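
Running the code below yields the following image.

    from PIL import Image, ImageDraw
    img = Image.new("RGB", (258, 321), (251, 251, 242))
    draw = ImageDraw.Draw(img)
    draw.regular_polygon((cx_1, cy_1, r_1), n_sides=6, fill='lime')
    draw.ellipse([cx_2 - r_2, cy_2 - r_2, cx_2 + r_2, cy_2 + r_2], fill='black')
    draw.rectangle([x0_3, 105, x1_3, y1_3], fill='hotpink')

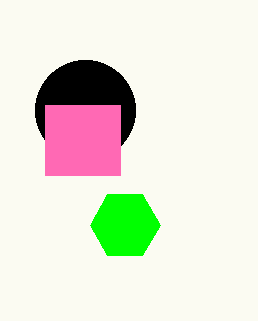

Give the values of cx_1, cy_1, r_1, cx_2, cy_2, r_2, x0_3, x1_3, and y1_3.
cx_1 = 125, cy_1 = 225, r_1 = 35, cx_2 = 85, cy_2 = 110, r_2 = 50, x0_3 = 45, x1_3 = 120, y1_3 = 175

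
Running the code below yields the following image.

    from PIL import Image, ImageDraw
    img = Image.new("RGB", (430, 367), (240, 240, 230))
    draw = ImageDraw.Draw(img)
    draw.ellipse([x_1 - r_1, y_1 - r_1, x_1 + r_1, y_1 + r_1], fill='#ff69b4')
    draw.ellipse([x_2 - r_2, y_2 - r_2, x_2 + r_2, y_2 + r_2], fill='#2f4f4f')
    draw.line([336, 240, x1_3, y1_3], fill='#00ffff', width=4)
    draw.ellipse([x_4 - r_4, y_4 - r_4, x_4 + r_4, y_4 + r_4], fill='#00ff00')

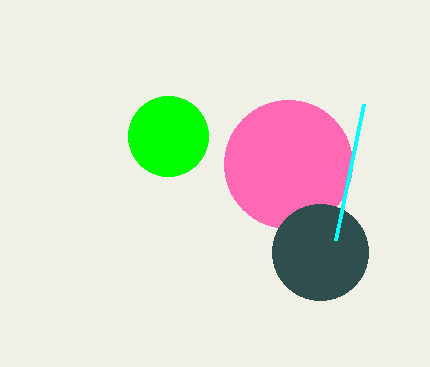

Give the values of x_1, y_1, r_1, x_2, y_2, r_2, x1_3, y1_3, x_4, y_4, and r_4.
x_1 = 288
y_1 = 164
r_1 = 64
x_2 = 320
y_2 = 252
r_2 = 48
x1_3 = 364
y1_3 = 104
x_4 = 168
y_4 = 136
r_4 = 40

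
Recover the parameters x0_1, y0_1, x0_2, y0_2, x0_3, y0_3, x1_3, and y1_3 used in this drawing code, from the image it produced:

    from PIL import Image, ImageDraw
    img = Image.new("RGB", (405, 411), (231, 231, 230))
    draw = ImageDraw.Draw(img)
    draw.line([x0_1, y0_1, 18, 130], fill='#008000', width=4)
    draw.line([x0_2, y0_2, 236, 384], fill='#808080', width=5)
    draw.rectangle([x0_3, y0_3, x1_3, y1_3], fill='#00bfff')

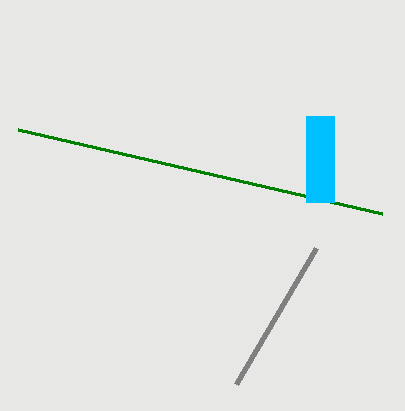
x0_1 = 382, y0_1 = 214, x0_2 = 316, y0_2 = 248, x0_3 = 306, y0_3 = 116, x1_3 = 334, y1_3 = 202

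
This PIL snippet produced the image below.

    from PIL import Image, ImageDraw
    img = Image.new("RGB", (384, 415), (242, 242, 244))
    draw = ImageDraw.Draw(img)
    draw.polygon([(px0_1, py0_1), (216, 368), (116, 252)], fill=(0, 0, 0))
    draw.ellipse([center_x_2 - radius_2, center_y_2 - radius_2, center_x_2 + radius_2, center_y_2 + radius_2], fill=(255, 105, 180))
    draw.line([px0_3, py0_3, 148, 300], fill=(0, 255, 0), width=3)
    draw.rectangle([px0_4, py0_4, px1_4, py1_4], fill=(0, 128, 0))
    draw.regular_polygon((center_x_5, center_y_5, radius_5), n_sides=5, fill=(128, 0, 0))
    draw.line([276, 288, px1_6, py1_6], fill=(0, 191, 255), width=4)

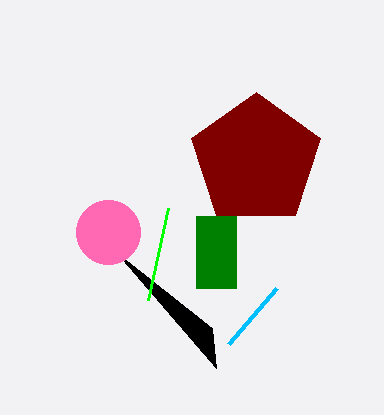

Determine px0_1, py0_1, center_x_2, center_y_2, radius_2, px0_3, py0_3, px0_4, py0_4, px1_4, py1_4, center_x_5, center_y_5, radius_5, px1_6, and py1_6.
px0_1 = 212
py0_1 = 328
center_x_2 = 108
center_y_2 = 232
radius_2 = 32
px0_3 = 168
py0_3 = 208
px0_4 = 196
py0_4 = 216
px1_4 = 236
py1_4 = 288
center_x_5 = 256
center_y_5 = 160
radius_5 = 68
px1_6 = 228
py1_6 = 344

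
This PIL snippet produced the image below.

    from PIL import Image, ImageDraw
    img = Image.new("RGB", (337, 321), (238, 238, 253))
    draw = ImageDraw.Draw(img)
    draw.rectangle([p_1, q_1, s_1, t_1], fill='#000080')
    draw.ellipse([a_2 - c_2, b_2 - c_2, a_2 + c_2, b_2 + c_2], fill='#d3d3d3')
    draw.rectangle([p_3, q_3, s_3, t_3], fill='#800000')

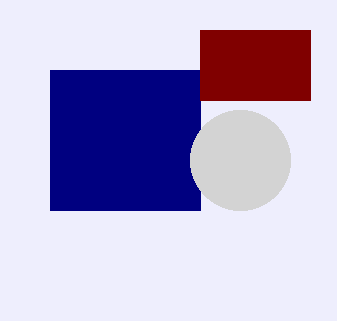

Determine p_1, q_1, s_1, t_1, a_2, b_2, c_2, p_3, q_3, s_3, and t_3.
p_1 = 50
q_1 = 70
s_1 = 200
t_1 = 210
a_2 = 240
b_2 = 160
c_2 = 50
p_3 = 200
q_3 = 30
s_3 = 310
t_3 = 100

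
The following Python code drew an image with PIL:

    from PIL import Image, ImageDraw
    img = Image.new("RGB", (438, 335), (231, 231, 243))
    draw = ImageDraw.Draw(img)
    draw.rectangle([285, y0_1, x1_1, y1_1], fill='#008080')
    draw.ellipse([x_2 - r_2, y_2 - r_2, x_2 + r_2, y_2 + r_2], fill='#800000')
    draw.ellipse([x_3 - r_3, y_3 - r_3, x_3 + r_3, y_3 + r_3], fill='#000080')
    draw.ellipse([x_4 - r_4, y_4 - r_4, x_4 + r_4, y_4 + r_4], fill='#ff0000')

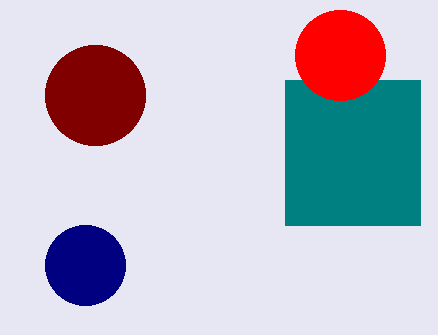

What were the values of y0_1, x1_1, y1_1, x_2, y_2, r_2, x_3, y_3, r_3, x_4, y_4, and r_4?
y0_1 = 80, x1_1 = 420, y1_1 = 225, x_2 = 95, y_2 = 95, r_2 = 50, x_3 = 85, y_3 = 265, r_3 = 40, x_4 = 340, y_4 = 55, r_4 = 45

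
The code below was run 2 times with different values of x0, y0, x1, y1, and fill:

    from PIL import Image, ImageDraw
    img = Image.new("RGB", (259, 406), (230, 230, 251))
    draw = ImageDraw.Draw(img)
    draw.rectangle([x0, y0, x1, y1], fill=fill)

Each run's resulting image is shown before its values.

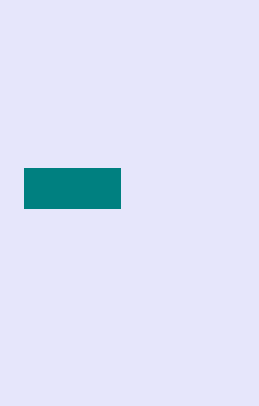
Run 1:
x0 = 24, y0 = 168, x1 = 120, y1 = 208, fill = 'teal'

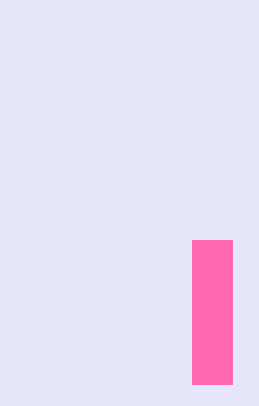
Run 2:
x0 = 192, y0 = 240, x1 = 232, y1 = 384, fill = 'hotpink'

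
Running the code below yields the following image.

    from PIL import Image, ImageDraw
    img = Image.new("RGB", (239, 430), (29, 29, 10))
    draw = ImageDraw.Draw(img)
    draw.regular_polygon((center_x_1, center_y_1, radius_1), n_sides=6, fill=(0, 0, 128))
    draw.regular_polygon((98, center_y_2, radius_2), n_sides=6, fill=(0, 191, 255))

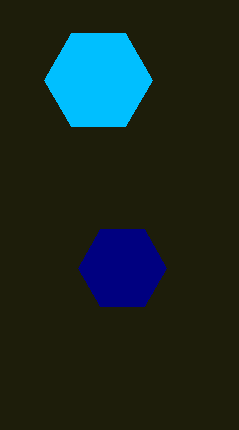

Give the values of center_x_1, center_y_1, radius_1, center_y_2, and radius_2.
center_x_1 = 122; center_y_1 = 268; radius_1 = 44; center_y_2 = 80; radius_2 = 54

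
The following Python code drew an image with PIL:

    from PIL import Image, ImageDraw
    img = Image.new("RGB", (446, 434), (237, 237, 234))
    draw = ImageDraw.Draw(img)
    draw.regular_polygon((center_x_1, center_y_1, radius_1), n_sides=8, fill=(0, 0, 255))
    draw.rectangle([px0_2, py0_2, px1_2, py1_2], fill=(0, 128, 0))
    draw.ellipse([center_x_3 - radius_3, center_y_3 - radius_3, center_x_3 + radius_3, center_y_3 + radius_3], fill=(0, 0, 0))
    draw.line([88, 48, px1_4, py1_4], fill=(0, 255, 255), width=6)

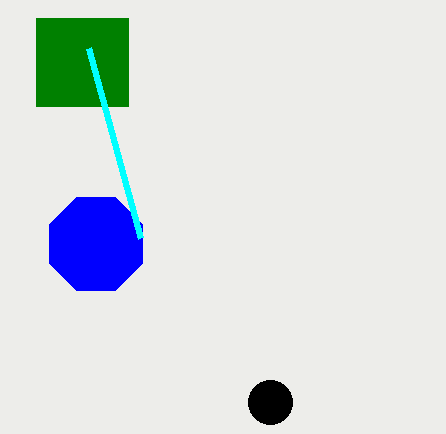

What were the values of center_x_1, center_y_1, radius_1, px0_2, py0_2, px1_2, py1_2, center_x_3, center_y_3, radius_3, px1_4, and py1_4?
center_x_1 = 96
center_y_1 = 244
radius_1 = 50
px0_2 = 36
py0_2 = 18
px1_2 = 128
py1_2 = 106
center_x_3 = 270
center_y_3 = 402
radius_3 = 22
px1_4 = 140
py1_4 = 238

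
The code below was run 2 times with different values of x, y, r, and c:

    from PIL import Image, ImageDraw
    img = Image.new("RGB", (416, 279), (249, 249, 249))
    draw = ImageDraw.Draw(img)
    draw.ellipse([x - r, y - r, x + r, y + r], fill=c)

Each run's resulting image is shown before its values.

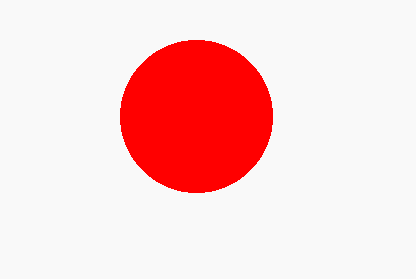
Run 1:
x = 196
y = 116
r = 76
c = 'red'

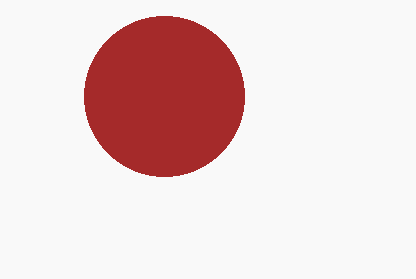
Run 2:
x = 164
y = 96
r = 80
c = 'brown'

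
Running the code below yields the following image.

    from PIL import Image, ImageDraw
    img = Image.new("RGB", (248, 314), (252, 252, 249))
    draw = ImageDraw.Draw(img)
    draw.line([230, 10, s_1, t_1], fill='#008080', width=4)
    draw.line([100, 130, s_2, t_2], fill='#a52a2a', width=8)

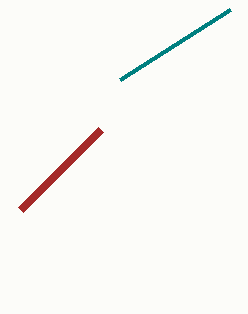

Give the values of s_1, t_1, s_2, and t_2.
s_1 = 120
t_1 = 80
s_2 = 20
t_2 = 210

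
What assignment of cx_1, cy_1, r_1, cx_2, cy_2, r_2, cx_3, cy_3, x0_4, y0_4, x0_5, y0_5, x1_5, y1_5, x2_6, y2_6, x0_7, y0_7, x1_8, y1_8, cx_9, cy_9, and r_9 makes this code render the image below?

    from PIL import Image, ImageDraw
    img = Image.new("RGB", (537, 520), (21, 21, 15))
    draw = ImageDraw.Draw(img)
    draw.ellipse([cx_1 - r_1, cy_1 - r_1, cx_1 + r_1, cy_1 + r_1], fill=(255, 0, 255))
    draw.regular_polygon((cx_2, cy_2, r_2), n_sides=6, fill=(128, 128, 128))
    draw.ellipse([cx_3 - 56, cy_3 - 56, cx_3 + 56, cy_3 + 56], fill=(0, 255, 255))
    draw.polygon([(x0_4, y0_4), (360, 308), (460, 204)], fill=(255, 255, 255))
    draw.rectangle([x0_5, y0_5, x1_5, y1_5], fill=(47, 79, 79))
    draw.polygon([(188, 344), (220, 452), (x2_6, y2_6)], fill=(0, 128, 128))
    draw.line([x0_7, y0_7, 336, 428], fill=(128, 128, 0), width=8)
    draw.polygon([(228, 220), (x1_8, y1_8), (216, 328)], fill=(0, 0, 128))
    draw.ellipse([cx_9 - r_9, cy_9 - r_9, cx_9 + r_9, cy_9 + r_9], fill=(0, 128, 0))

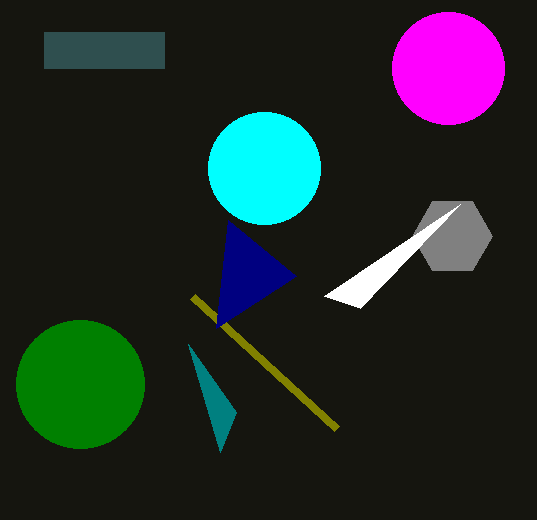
cx_1 = 448; cy_1 = 68; r_1 = 56; cx_2 = 452; cy_2 = 236; r_2 = 40; cx_3 = 264; cy_3 = 168; x0_4 = 324; y0_4 = 296; x0_5 = 44; y0_5 = 32; x1_5 = 164; y1_5 = 68; x2_6 = 236; y2_6 = 412; x0_7 = 192; y0_7 = 296; x1_8 = 296; y1_8 = 276; cx_9 = 80; cy_9 = 384; r_9 = 64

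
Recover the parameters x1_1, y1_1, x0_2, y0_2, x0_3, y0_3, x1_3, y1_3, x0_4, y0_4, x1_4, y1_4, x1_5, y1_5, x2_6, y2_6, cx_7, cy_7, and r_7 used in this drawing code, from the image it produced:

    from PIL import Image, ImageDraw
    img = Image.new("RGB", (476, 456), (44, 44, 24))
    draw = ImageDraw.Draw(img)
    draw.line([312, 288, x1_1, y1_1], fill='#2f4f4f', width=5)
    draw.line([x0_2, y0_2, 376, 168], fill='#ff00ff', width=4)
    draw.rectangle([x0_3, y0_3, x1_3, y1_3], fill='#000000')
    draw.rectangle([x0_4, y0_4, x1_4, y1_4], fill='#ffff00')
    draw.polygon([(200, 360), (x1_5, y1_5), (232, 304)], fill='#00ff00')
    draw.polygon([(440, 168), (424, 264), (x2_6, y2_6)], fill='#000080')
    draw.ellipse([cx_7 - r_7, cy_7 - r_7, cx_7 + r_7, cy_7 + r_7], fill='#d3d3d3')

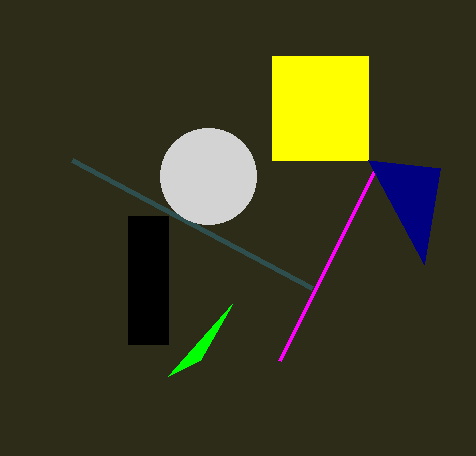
x1_1 = 72, y1_1 = 160, x0_2 = 280, y0_2 = 360, x0_3 = 128, y0_3 = 216, x1_3 = 168, y1_3 = 344, x0_4 = 272, y0_4 = 56, x1_4 = 368, y1_4 = 160, x1_5 = 168, y1_5 = 376, x2_6 = 368, y2_6 = 160, cx_7 = 208, cy_7 = 176, r_7 = 48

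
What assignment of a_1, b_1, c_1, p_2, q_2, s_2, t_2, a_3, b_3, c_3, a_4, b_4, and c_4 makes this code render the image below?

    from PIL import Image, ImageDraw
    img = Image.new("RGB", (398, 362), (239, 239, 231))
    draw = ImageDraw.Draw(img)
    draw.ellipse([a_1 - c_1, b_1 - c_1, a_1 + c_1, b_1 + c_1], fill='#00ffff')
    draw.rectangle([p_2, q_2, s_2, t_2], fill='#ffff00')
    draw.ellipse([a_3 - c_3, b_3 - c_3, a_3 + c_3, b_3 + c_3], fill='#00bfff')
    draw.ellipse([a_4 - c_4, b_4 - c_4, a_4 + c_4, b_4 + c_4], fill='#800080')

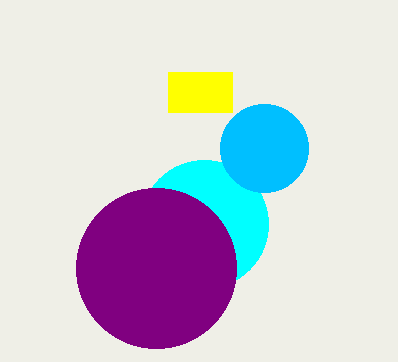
a_1 = 204; b_1 = 224; c_1 = 64; p_2 = 168; q_2 = 72; s_2 = 232; t_2 = 112; a_3 = 264; b_3 = 148; c_3 = 44; a_4 = 156; b_4 = 268; c_4 = 80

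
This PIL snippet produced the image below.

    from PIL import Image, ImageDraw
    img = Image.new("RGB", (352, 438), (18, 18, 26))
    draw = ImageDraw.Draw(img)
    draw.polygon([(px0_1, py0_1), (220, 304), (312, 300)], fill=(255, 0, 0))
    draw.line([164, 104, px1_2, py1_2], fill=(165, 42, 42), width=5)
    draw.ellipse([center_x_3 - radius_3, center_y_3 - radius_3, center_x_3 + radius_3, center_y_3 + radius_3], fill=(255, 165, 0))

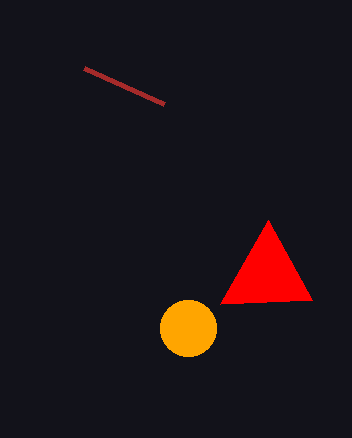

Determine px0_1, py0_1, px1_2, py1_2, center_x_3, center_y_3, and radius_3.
px0_1 = 268; py0_1 = 220; px1_2 = 84; py1_2 = 68; center_x_3 = 188; center_y_3 = 328; radius_3 = 28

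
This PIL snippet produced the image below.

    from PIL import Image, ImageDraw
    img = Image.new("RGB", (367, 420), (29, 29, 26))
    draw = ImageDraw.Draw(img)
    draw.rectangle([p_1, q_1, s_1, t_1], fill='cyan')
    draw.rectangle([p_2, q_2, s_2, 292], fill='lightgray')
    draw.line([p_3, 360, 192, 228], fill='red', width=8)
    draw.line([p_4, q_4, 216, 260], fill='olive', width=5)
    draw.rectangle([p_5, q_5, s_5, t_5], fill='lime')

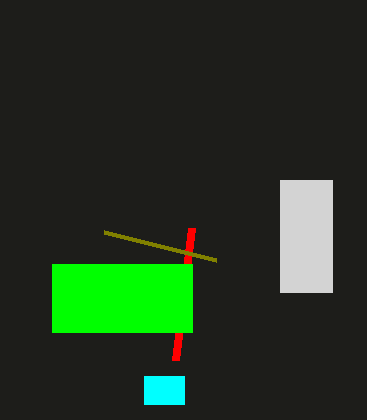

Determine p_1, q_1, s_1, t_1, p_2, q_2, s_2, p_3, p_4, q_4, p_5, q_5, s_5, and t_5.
p_1 = 144; q_1 = 376; s_1 = 184; t_1 = 404; p_2 = 280; q_2 = 180; s_2 = 332; p_3 = 176; p_4 = 104; q_4 = 232; p_5 = 52; q_5 = 264; s_5 = 192; t_5 = 332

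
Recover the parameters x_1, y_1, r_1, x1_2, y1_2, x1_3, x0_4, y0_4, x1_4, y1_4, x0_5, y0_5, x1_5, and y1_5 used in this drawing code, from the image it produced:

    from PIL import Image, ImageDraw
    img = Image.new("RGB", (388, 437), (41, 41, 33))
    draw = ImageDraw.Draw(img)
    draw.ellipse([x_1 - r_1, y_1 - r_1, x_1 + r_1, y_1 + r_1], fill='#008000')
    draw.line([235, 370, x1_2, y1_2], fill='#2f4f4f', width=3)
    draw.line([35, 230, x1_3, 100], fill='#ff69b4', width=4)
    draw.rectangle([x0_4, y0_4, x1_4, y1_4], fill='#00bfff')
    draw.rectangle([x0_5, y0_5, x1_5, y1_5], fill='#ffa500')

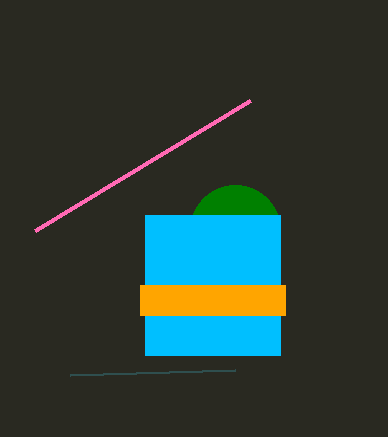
x_1 = 235
y_1 = 230
r_1 = 45
x1_2 = 70
y1_2 = 375
x1_3 = 250
x0_4 = 145
y0_4 = 215
x1_4 = 280
y1_4 = 355
x0_5 = 140
y0_5 = 285
x1_5 = 285
y1_5 = 315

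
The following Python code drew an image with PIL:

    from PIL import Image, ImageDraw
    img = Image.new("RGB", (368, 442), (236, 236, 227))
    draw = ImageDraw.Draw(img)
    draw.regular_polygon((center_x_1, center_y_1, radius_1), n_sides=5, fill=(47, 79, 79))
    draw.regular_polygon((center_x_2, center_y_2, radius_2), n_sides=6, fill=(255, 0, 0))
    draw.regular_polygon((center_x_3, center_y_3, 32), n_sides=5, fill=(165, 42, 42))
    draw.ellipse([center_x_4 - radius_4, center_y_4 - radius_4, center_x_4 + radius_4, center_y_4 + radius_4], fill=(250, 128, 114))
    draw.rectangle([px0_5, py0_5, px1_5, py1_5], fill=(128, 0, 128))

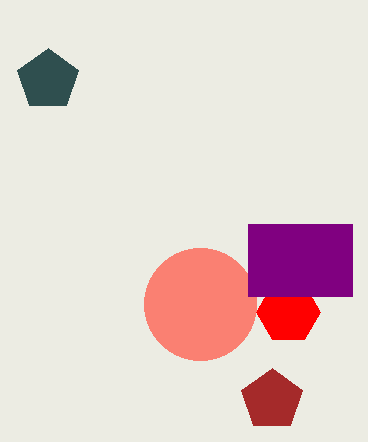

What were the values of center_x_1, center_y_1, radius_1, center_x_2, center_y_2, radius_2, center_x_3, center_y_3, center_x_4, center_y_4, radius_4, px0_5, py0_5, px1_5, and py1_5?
center_x_1 = 48, center_y_1 = 80, radius_1 = 32, center_x_2 = 288, center_y_2 = 312, radius_2 = 32, center_x_3 = 272, center_y_3 = 400, center_x_4 = 200, center_y_4 = 304, radius_4 = 56, px0_5 = 248, py0_5 = 224, px1_5 = 352, py1_5 = 296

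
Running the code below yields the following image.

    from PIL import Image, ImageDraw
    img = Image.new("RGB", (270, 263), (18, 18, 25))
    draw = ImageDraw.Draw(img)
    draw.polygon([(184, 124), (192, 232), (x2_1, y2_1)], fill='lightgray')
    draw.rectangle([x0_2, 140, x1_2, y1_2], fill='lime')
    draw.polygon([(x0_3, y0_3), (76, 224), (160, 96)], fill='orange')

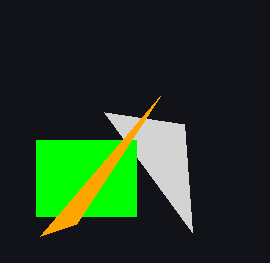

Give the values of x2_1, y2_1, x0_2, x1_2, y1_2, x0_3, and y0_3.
x2_1 = 104; y2_1 = 112; x0_2 = 36; x1_2 = 136; y1_2 = 216; x0_3 = 40; y0_3 = 236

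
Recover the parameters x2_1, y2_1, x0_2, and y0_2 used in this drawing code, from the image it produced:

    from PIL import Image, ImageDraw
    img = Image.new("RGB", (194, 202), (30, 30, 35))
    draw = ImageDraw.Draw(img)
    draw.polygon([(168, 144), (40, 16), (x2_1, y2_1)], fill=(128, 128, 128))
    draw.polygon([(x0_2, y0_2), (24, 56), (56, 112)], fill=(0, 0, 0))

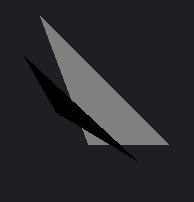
x2_1 = 88, y2_1 = 144, x0_2 = 136, y0_2 = 160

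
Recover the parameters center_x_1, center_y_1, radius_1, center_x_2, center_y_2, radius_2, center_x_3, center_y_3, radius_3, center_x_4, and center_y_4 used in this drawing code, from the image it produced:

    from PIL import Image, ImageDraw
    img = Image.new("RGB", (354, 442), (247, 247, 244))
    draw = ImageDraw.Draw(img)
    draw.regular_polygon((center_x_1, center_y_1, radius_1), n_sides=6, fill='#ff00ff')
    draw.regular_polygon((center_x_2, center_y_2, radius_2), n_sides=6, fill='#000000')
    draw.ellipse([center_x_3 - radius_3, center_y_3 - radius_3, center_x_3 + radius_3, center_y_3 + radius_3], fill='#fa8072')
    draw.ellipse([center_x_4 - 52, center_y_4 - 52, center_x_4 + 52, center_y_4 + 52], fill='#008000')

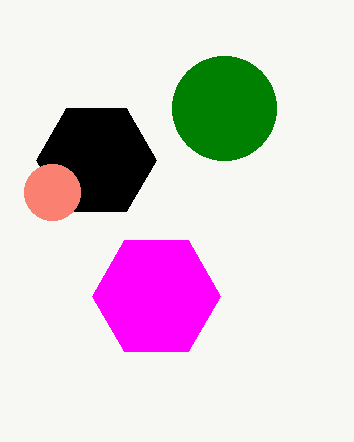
center_x_1 = 156; center_y_1 = 296; radius_1 = 64; center_x_2 = 96; center_y_2 = 160; radius_2 = 60; center_x_3 = 52; center_y_3 = 192; radius_3 = 28; center_x_4 = 224; center_y_4 = 108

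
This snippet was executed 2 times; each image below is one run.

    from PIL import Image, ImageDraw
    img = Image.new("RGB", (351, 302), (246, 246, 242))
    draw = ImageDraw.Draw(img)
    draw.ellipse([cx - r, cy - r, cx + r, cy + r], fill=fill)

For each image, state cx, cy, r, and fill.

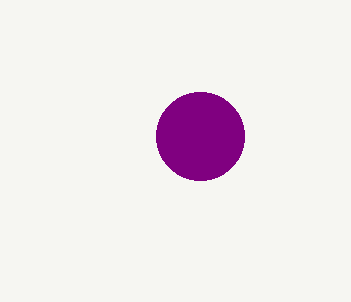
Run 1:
cx = 200; cy = 136; r = 44; fill = 'purple'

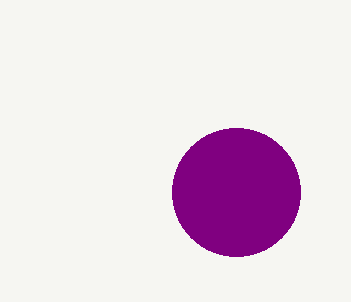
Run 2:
cx = 236; cy = 192; r = 64; fill = 'purple'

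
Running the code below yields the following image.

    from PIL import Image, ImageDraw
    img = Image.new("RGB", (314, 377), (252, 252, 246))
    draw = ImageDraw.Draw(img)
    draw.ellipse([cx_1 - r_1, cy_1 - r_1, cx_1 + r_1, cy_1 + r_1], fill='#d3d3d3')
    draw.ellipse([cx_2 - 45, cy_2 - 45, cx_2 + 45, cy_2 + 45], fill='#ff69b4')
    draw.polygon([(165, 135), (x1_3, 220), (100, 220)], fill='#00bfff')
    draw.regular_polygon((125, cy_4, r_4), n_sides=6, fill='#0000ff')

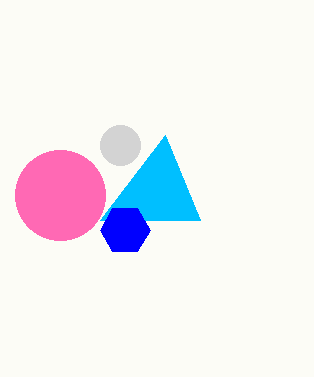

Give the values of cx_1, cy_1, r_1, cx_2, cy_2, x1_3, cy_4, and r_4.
cx_1 = 120, cy_1 = 145, r_1 = 20, cx_2 = 60, cy_2 = 195, x1_3 = 200, cy_4 = 230, r_4 = 25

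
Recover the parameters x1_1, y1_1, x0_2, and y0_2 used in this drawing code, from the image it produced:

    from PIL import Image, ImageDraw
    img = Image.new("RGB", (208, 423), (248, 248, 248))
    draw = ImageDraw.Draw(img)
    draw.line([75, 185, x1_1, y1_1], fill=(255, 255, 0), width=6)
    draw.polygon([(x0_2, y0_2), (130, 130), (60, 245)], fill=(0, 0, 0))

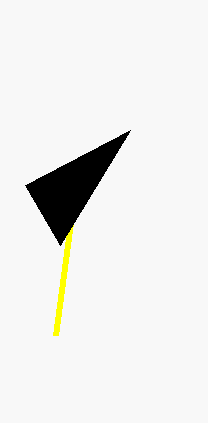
x1_1 = 55, y1_1 = 335, x0_2 = 25, y0_2 = 185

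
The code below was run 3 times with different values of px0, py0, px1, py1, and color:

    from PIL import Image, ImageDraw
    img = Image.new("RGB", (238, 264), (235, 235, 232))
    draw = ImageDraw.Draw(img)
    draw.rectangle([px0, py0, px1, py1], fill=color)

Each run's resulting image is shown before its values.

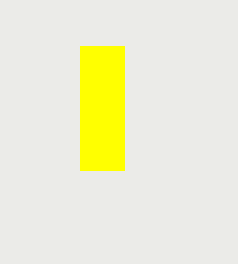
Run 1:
px0 = 80
py0 = 46
px1 = 124
py1 = 170
color = 'yellow'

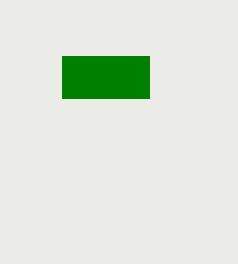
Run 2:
px0 = 62, py0 = 56, px1 = 149, py1 = 98, color = 'green'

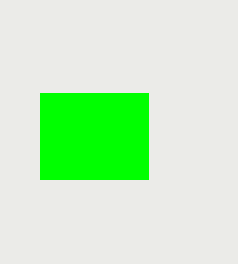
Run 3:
px0 = 40; py0 = 93; px1 = 148; py1 = 179; color = 'lime'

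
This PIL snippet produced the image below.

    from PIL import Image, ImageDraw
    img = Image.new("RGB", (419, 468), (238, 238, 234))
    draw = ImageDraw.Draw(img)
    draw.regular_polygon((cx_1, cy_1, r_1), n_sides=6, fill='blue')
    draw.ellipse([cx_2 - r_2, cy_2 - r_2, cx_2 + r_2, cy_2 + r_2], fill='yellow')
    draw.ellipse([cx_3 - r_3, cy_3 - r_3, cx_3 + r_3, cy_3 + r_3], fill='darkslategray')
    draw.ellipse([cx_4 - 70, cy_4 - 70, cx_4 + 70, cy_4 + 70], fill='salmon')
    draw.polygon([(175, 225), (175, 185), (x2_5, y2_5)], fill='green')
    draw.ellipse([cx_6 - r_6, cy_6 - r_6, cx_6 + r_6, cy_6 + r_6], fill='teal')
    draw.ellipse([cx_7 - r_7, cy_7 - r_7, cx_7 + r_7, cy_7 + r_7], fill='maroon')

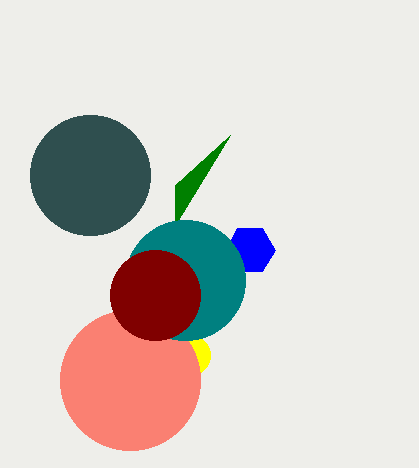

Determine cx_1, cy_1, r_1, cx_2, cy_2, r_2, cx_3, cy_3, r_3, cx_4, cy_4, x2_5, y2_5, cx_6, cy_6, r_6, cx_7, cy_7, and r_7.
cx_1 = 250; cy_1 = 250; r_1 = 25; cx_2 = 190; cy_2 = 355; r_2 = 20; cx_3 = 90; cy_3 = 175; r_3 = 60; cx_4 = 130; cy_4 = 380; x2_5 = 230; y2_5 = 135; cx_6 = 185; cy_6 = 280; r_6 = 60; cx_7 = 155; cy_7 = 295; r_7 = 45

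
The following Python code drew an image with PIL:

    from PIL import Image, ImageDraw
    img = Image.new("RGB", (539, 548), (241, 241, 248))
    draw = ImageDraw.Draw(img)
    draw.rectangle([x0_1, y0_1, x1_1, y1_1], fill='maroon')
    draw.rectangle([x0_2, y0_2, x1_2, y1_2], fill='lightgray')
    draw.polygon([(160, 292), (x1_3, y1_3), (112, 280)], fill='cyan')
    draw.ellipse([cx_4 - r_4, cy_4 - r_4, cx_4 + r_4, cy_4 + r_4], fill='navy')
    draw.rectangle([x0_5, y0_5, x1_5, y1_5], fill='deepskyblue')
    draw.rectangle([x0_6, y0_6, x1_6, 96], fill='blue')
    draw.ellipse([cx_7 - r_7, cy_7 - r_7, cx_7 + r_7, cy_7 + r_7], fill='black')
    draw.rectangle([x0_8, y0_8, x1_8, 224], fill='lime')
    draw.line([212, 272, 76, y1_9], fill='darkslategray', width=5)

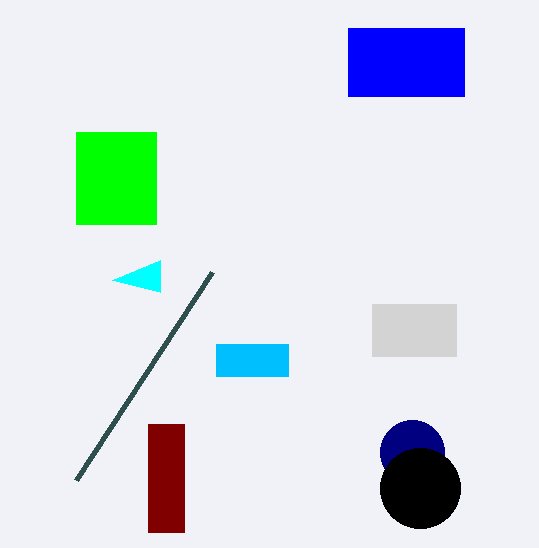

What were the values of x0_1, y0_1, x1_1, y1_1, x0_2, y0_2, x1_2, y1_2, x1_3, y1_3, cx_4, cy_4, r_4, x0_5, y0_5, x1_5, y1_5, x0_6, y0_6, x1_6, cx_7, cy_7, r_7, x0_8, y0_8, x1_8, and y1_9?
x0_1 = 148; y0_1 = 424; x1_1 = 184; y1_1 = 532; x0_2 = 372; y0_2 = 304; x1_2 = 456; y1_2 = 356; x1_3 = 160; y1_3 = 260; cx_4 = 412; cy_4 = 452; r_4 = 32; x0_5 = 216; y0_5 = 344; x1_5 = 288; y1_5 = 376; x0_6 = 348; y0_6 = 28; x1_6 = 464; cx_7 = 420; cy_7 = 488; r_7 = 40; x0_8 = 76; y0_8 = 132; x1_8 = 156; y1_9 = 480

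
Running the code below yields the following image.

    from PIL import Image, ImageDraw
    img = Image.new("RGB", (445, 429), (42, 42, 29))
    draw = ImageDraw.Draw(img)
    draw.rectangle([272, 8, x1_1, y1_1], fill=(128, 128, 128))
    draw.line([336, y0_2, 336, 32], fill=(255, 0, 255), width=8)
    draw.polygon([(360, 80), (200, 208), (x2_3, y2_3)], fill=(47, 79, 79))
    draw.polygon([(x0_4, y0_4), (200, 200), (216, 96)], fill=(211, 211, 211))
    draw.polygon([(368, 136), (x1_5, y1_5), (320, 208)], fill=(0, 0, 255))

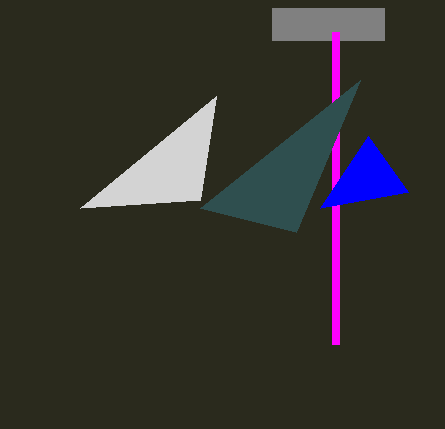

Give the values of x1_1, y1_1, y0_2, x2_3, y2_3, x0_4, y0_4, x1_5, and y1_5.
x1_1 = 384
y1_1 = 40
y0_2 = 344
x2_3 = 296
y2_3 = 232
x0_4 = 80
y0_4 = 208
x1_5 = 408
y1_5 = 192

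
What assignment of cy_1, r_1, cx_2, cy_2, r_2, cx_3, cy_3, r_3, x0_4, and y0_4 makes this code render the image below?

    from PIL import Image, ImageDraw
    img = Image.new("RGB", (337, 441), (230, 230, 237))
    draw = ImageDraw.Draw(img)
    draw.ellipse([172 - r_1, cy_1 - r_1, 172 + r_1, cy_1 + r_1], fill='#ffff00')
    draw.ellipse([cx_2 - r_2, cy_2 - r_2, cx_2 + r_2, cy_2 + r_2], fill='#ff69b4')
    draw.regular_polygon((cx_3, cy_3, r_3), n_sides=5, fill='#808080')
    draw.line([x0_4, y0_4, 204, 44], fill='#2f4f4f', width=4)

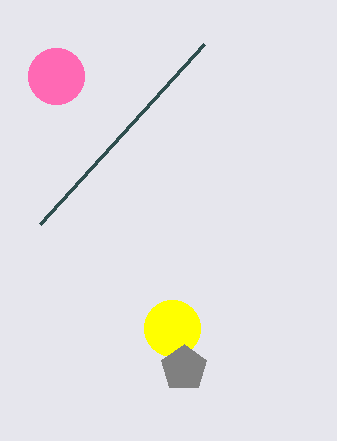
cy_1 = 328, r_1 = 28, cx_2 = 56, cy_2 = 76, r_2 = 28, cx_3 = 184, cy_3 = 368, r_3 = 24, x0_4 = 40, y0_4 = 224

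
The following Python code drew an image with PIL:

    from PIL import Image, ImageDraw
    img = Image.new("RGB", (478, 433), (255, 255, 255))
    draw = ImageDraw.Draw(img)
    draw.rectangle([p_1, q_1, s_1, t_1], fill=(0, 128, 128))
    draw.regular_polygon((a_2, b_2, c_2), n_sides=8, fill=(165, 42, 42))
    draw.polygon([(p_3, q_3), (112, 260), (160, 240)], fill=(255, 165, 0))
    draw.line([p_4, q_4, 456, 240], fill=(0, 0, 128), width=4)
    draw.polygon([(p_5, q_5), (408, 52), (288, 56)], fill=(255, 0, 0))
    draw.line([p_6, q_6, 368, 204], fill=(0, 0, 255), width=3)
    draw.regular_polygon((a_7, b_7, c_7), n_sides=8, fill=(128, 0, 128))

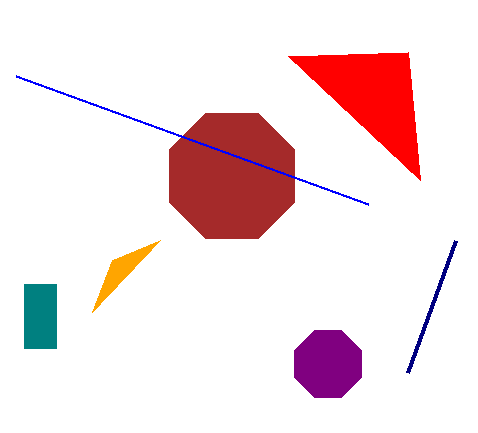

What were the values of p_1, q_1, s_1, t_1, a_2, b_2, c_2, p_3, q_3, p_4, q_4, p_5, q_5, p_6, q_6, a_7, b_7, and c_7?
p_1 = 24
q_1 = 284
s_1 = 56
t_1 = 348
a_2 = 232
b_2 = 176
c_2 = 68
p_3 = 92
q_3 = 312
p_4 = 408
q_4 = 372
p_5 = 420
q_5 = 180
p_6 = 16
q_6 = 76
a_7 = 328
b_7 = 364
c_7 = 36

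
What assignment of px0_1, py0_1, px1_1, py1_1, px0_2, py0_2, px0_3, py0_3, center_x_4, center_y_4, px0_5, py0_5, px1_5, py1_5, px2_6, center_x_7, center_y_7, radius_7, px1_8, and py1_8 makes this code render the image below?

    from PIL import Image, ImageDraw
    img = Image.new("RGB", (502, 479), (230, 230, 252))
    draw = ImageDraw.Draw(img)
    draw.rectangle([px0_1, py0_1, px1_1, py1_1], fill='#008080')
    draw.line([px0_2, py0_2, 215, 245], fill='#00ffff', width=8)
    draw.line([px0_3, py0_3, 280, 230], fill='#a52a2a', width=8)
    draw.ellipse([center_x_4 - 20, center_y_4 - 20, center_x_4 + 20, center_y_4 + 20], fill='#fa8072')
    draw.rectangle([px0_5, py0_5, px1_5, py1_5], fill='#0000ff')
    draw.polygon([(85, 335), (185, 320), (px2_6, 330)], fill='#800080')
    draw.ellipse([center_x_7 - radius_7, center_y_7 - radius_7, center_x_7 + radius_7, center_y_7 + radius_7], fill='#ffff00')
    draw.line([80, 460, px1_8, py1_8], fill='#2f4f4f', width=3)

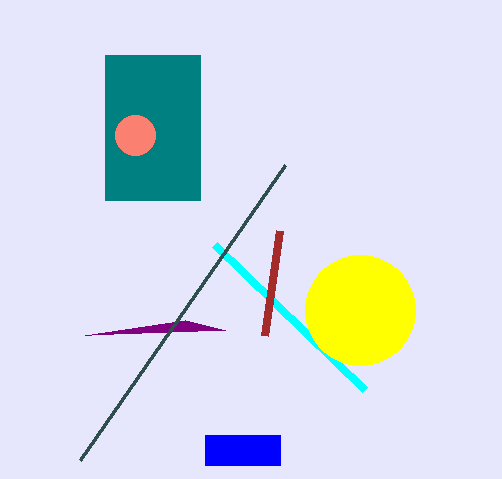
px0_1 = 105
py0_1 = 55
px1_1 = 200
py1_1 = 200
px0_2 = 365
py0_2 = 390
px0_3 = 265
py0_3 = 335
center_x_4 = 135
center_y_4 = 135
px0_5 = 205
py0_5 = 435
px1_5 = 280
py1_5 = 465
px2_6 = 225
center_x_7 = 360
center_y_7 = 310
radius_7 = 55
px1_8 = 285
py1_8 = 165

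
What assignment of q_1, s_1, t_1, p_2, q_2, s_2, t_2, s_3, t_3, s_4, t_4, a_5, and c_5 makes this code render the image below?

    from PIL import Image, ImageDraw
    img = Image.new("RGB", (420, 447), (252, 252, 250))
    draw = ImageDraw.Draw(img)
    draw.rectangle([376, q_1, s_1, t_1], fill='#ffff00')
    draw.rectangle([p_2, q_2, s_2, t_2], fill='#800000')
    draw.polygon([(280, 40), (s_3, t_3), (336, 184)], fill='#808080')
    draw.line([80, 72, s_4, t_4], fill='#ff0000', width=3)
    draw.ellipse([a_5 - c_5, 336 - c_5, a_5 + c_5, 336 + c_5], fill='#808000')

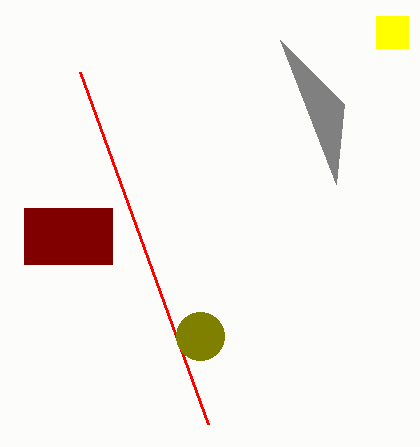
q_1 = 16
s_1 = 408
t_1 = 48
p_2 = 24
q_2 = 208
s_2 = 112
t_2 = 264
s_3 = 344
t_3 = 104
s_4 = 208
t_4 = 424
a_5 = 200
c_5 = 24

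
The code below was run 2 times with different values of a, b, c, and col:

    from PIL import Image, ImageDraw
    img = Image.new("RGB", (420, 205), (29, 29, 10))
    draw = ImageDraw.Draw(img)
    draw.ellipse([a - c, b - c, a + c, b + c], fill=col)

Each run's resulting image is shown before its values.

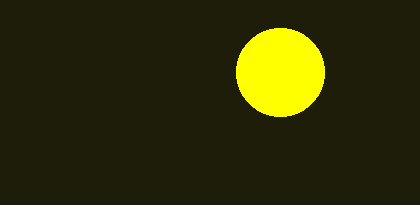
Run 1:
a = 280, b = 72, c = 44, col = 'yellow'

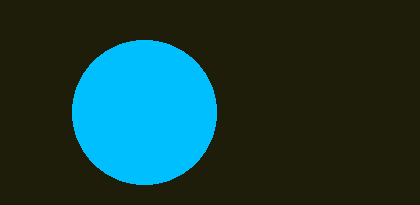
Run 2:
a = 144
b = 112
c = 72
col = 'deepskyblue'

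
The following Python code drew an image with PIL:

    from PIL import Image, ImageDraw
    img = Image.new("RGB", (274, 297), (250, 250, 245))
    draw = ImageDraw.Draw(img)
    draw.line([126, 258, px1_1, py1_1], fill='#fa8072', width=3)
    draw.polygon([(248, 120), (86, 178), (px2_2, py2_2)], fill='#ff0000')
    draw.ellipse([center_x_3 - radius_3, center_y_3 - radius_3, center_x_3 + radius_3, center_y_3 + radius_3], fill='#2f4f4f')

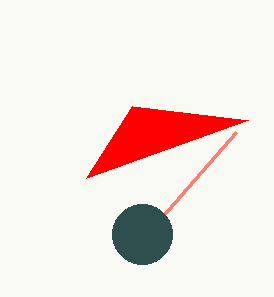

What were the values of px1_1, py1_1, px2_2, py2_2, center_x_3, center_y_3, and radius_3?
px1_1 = 236; py1_1 = 132; px2_2 = 132; py2_2 = 106; center_x_3 = 142; center_y_3 = 234; radius_3 = 30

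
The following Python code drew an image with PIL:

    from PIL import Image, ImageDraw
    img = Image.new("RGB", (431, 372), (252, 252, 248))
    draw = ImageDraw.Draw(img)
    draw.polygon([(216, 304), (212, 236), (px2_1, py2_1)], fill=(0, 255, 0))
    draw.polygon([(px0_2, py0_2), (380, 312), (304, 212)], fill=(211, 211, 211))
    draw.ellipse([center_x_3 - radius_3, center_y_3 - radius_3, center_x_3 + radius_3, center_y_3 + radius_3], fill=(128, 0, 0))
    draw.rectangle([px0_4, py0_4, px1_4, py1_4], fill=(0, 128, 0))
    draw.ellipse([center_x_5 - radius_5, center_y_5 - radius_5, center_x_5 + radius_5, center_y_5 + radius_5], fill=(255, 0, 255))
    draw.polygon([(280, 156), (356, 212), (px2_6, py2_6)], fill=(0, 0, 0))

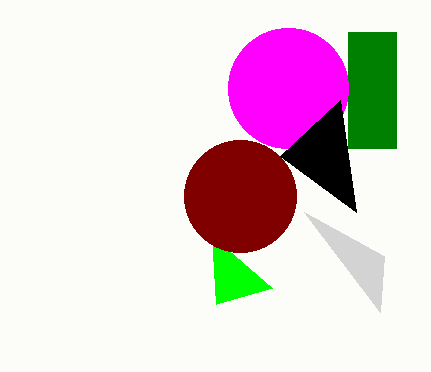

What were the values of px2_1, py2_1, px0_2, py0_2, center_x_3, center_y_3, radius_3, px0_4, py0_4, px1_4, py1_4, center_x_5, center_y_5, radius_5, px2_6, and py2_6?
px2_1 = 272
py2_1 = 288
px0_2 = 384
py0_2 = 256
center_x_3 = 240
center_y_3 = 196
radius_3 = 56
px0_4 = 348
py0_4 = 32
px1_4 = 396
py1_4 = 148
center_x_5 = 288
center_y_5 = 88
radius_5 = 60
px2_6 = 340
py2_6 = 100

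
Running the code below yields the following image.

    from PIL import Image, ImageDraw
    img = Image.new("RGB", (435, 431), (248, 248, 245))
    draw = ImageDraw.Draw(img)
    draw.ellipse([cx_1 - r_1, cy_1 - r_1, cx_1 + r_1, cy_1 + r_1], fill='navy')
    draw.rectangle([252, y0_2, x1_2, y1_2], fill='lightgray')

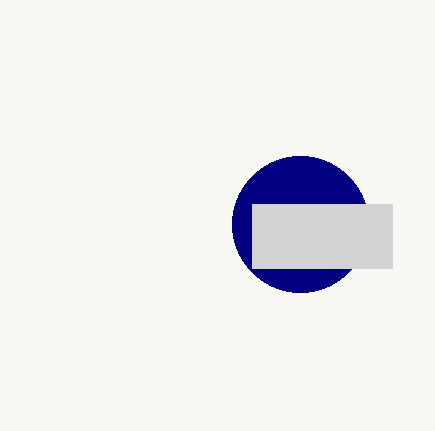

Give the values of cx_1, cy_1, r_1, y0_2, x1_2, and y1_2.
cx_1 = 300
cy_1 = 224
r_1 = 68
y0_2 = 204
x1_2 = 392
y1_2 = 268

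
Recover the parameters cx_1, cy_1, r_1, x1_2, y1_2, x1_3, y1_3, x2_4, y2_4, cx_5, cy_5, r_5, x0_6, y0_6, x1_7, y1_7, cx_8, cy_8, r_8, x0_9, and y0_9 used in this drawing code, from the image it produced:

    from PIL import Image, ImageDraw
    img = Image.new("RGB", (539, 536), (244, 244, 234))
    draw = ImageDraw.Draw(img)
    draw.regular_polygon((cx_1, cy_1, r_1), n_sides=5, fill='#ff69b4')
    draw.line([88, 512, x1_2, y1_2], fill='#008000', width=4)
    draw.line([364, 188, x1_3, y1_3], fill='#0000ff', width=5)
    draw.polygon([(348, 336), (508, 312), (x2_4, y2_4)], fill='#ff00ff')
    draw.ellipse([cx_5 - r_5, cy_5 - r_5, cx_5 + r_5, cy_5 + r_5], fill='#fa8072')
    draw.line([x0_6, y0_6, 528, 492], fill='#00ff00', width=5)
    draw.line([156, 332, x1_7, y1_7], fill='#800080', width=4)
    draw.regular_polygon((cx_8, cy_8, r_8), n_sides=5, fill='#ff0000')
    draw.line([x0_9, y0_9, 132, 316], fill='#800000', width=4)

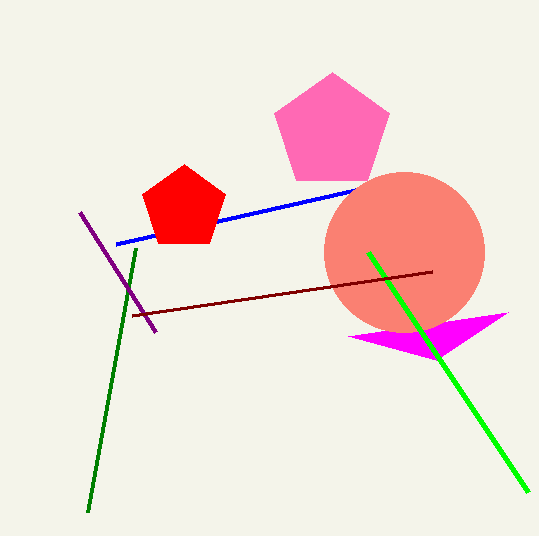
cx_1 = 332
cy_1 = 132
r_1 = 60
x1_2 = 136
y1_2 = 248
x1_3 = 116
y1_3 = 244
x2_4 = 436
y2_4 = 360
cx_5 = 404
cy_5 = 252
r_5 = 80
x0_6 = 368
y0_6 = 252
x1_7 = 80
y1_7 = 212
cx_8 = 184
cy_8 = 208
r_8 = 44
x0_9 = 432
y0_9 = 272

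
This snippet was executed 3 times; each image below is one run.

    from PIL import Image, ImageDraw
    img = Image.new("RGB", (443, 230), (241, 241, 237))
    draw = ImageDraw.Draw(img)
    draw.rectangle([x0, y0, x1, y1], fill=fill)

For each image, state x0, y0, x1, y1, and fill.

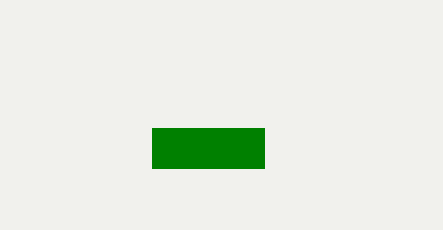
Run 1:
x0 = 152, y0 = 128, x1 = 264, y1 = 168, fill = 'green'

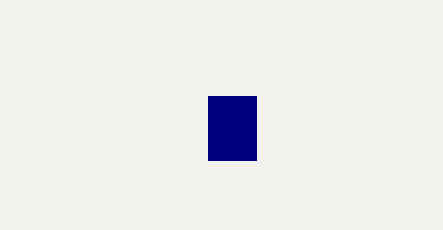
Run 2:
x0 = 208, y0 = 96, x1 = 256, y1 = 160, fill = 'navy'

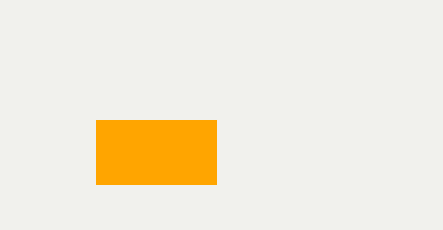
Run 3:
x0 = 96, y0 = 120, x1 = 216, y1 = 184, fill = 'orange'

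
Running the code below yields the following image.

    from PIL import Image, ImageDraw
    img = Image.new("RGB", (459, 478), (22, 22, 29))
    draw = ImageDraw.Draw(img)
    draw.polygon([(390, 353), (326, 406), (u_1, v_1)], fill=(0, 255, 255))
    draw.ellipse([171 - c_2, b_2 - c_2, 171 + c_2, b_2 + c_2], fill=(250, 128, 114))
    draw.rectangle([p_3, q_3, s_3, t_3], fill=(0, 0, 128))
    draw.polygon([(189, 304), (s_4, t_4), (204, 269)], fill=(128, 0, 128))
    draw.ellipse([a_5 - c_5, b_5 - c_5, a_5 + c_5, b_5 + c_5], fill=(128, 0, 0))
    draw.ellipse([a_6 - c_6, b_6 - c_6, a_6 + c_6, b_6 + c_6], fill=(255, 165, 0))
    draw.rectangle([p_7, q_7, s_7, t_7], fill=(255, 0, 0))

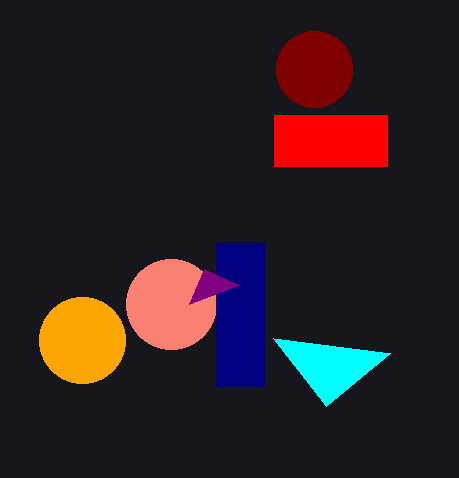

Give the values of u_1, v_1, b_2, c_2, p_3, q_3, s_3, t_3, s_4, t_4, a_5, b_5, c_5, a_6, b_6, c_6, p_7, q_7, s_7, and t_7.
u_1 = 273, v_1 = 338, b_2 = 304, c_2 = 45, p_3 = 216, q_3 = 243, s_3 = 264, t_3 = 386, s_4 = 239, t_4 = 285, a_5 = 314, b_5 = 69, c_5 = 38, a_6 = 82, b_6 = 340, c_6 = 43, p_7 = 274, q_7 = 115, s_7 = 387, t_7 = 166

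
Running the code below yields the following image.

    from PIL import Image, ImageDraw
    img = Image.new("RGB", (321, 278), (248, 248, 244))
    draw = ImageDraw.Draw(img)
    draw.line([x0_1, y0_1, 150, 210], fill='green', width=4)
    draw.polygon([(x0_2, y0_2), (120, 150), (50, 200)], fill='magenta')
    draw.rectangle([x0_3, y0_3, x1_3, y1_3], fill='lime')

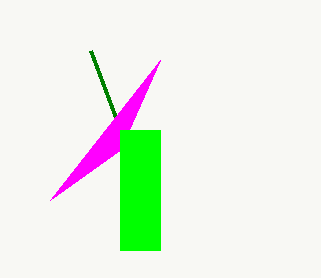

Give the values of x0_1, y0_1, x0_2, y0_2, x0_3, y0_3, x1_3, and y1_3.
x0_1 = 90
y0_1 = 50
x0_2 = 160
y0_2 = 60
x0_3 = 120
y0_3 = 130
x1_3 = 160
y1_3 = 250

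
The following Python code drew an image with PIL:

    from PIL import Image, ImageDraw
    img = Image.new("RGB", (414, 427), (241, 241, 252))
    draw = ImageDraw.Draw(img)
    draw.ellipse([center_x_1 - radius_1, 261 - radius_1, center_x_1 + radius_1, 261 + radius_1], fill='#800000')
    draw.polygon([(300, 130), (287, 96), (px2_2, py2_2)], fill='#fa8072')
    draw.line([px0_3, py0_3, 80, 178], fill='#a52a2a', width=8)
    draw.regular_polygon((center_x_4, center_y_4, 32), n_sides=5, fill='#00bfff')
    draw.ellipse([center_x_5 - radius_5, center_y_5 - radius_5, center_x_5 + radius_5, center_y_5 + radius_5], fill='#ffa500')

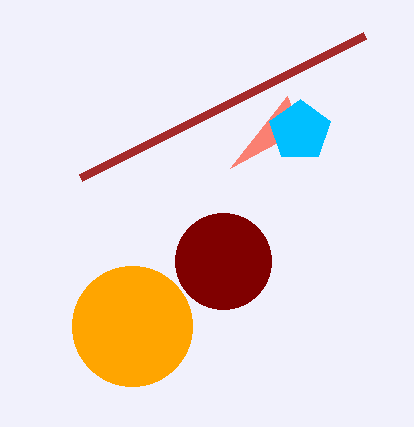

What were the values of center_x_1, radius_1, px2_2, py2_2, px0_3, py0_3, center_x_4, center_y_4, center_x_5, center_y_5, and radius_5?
center_x_1 = 223
radius_1 = 48
px2_2 = 230
py2_2 = 168
px0_3 = 364
py0_3 = 36
center_x_4 = 300
center_y_4 = 131
center_x_5 = 132
center_y_5 = 326
radius_5 = 60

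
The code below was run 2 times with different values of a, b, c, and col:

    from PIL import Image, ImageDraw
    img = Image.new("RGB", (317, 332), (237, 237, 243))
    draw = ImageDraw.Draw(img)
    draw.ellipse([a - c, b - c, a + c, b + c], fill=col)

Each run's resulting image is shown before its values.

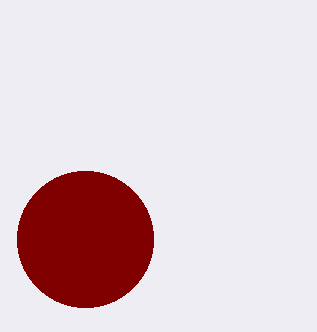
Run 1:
a = 85
b = 239
c = 68
col = 'maroon'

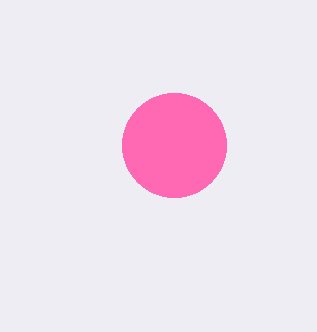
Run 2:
a = 174; b = 145; c = 52; col = 'hotpink'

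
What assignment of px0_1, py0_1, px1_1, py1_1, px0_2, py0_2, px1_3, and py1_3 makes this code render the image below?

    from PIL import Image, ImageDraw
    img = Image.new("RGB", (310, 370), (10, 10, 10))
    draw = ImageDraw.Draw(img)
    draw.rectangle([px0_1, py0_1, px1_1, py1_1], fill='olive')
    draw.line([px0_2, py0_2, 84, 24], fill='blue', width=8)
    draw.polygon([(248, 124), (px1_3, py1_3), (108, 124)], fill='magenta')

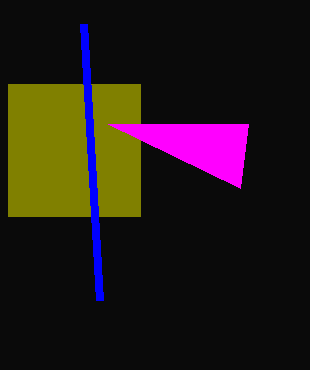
px0_1 = 8; py0_1 = 84; px1_1 = 140; py1_1 = 216; px0_2 = 100; py0_2 = 300; px1_3 = 240; py1_3 = 188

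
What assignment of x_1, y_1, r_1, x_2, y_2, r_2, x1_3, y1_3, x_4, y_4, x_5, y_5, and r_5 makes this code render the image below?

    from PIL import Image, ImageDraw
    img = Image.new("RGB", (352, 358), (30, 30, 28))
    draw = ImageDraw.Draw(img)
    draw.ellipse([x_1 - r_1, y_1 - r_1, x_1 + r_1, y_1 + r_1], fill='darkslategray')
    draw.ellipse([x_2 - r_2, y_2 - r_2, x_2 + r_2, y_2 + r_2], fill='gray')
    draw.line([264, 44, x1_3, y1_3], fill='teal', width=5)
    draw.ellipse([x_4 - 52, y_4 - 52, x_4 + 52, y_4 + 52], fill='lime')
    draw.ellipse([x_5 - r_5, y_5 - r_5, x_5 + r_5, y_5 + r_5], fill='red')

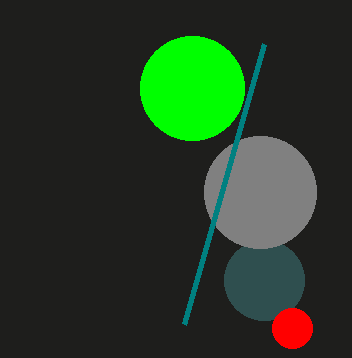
x_1 = 264; y_1 = 280; r_1 = 40; x_2 = 260; y_2 = 192; r_2 = 56; x1_3 = 184; y1_3 = 324; x_4 = 192; y_4 = 88; x_5 = 292; y_5 = 328; r_5 = 20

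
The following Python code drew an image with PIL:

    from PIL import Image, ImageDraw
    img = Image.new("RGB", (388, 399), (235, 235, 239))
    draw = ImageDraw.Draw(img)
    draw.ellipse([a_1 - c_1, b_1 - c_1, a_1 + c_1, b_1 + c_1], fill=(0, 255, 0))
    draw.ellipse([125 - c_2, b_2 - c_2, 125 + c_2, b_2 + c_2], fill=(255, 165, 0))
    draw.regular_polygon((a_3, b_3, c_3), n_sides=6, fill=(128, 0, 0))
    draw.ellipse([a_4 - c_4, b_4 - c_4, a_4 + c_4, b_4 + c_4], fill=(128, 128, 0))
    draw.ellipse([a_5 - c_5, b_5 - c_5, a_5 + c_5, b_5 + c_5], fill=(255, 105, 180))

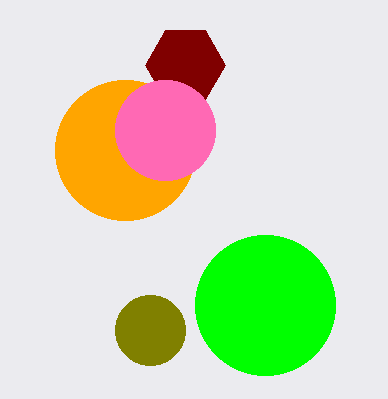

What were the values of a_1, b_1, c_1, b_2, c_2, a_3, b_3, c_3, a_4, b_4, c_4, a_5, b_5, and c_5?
a_1 = 265
b_1 = 305
c_1 = 70
b_2 = 150
c_2 = 70
a_3 = 185
b_3 = 65
c_3 = 40
a_4 = 150
b_4 = 330
c_4 = 35
a_5 = 165
b_5 = 130
c_5 = 50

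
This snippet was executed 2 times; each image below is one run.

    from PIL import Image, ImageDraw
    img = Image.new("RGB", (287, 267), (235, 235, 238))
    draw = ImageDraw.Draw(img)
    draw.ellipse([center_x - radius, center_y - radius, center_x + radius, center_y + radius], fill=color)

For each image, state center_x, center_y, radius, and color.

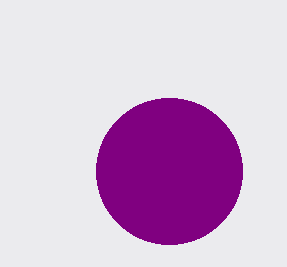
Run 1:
center_x = 169
center_y = 171
radius = 73
color = 'purple'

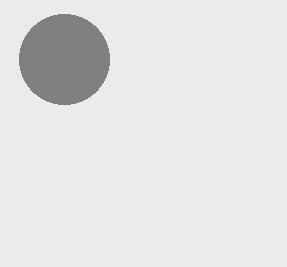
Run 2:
center_x = 64
center_y = 59
radius = 45
color = 'gray'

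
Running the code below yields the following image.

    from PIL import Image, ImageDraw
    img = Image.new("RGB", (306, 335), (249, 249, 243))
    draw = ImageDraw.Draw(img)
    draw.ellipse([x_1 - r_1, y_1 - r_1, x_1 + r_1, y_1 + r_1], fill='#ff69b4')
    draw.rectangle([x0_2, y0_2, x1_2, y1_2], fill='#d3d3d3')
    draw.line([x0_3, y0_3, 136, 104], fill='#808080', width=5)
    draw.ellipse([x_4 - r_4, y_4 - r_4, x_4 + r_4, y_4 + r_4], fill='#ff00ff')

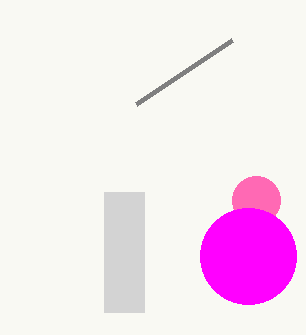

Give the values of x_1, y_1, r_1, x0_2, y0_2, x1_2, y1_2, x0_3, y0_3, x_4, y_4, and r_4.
x_1 = 256; y_1 = 200; r_1 = 24; x0_2 = 104; y0_2 = 192; x1_2 = 144; y1_2 = 312; x0_3 = 232; y0_3 = 40; x_4 = 248; y_4 = 256; r_4 = 48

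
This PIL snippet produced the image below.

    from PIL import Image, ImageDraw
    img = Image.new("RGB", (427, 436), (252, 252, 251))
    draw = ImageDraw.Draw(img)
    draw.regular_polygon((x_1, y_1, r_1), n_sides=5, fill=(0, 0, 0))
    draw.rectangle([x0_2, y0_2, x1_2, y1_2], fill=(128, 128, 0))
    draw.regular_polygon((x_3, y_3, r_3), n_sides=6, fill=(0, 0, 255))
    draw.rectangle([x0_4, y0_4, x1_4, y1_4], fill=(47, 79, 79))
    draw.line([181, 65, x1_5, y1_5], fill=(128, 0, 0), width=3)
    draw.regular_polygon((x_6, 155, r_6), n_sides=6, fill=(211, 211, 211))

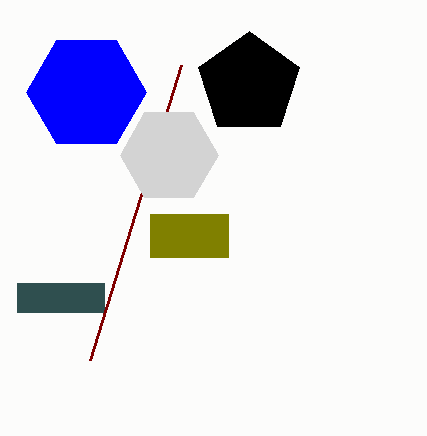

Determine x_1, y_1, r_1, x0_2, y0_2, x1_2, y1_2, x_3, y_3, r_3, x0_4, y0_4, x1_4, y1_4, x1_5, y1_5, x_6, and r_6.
x_1 = 249; y_1 = 84; r_1 = 53; x0_2 = 150; y0_2 = 214; x1_2 = 228; y1_2 = 257; x_3 = 86; y_3 = 92; r_3 = 60; x0_4 = 17; y0_4 = 283; x1_4 = 104; y1_4 = 312; x1_5 = 90; y1_5 = 360; x_6 = 169; r_6 = 49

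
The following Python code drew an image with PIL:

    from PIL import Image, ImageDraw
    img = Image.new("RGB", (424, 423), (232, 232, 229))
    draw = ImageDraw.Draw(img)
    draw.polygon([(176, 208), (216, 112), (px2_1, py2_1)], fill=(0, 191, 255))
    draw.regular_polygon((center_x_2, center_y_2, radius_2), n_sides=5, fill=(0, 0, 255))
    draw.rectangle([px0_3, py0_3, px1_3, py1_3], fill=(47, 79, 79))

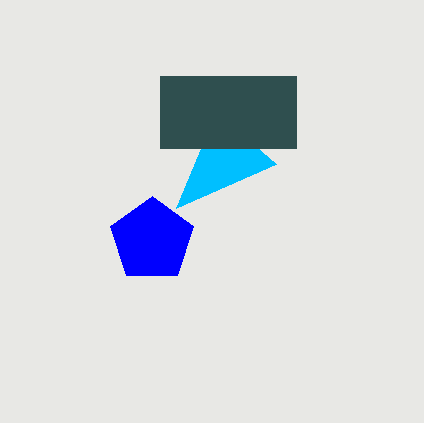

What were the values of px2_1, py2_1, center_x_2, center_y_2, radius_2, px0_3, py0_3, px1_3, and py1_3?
px2_1 = 276
py2_1 = 164
center_x_2 = 152
center_y_2 = 240
radius_2 = 44
px0_3 = 160
py0_3 = 76
px1_3 = 296
py1_3 = 148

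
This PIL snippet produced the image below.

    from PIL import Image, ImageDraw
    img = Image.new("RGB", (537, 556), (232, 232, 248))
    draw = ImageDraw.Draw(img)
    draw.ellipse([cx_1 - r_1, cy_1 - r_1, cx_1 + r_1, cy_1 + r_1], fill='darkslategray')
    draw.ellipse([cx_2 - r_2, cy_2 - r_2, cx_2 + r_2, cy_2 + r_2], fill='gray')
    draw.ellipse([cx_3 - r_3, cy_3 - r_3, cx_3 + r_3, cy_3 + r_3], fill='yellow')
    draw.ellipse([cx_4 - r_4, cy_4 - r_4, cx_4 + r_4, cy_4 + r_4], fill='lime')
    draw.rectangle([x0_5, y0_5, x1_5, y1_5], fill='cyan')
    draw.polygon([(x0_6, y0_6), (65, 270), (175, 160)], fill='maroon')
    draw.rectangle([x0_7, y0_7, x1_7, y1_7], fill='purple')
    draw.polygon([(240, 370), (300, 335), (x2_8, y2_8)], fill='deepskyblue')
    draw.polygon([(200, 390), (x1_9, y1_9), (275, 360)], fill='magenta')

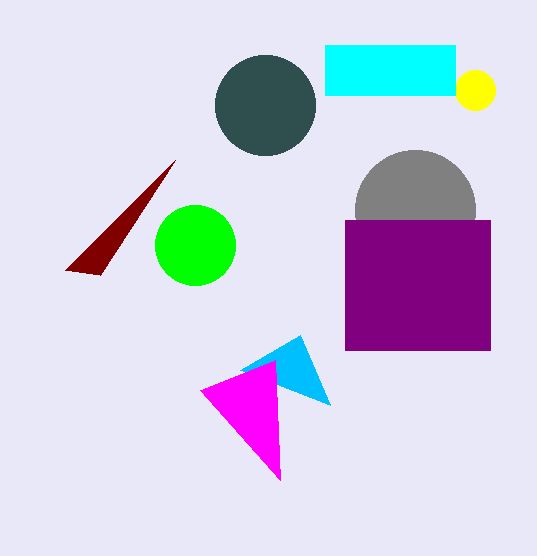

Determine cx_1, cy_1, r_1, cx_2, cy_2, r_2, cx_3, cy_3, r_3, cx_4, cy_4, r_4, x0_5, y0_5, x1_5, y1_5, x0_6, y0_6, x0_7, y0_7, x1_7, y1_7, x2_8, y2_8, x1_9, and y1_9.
cx_1 = 265
cy_1 = 105
r_1 = 50
cx_2 = 415
cy_2 = 210
r_2 = 60
cx_3 = 475
cy_3 = 90
r_3 = 20
cx_4 = 195
cy_4 = 245
r_4 = 40
x0_5 = 325
y0_5 = 45
x1_5 = 455
y1_5 = 95
x0_6 = 100
y0_6 = 275
x0_7 = 345
y0_7 = 220
x1_7 = 490
y1_7 = 350
x2_8 = 330
y2_8 = 405
x1_9 = 280
y1_9 = 480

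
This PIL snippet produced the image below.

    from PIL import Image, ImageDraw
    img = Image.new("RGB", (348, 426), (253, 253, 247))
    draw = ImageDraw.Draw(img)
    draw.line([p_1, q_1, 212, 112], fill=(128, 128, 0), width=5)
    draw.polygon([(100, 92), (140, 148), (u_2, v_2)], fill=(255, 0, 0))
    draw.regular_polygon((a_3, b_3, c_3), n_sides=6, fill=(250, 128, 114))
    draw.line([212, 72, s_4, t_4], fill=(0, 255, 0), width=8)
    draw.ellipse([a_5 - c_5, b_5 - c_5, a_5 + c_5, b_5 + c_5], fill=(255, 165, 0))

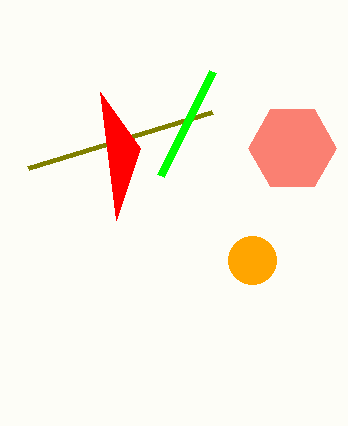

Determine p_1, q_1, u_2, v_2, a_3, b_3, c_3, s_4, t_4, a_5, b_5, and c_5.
p_1 = 28
q_1 = 168
u_2 = 116
v_2 = 220
a_3 = 292
b_3 = 148
c_3 = 44
s_4 = 160
t_4 = 176
a_5 = 252
b_5 = 260
c_5 = 24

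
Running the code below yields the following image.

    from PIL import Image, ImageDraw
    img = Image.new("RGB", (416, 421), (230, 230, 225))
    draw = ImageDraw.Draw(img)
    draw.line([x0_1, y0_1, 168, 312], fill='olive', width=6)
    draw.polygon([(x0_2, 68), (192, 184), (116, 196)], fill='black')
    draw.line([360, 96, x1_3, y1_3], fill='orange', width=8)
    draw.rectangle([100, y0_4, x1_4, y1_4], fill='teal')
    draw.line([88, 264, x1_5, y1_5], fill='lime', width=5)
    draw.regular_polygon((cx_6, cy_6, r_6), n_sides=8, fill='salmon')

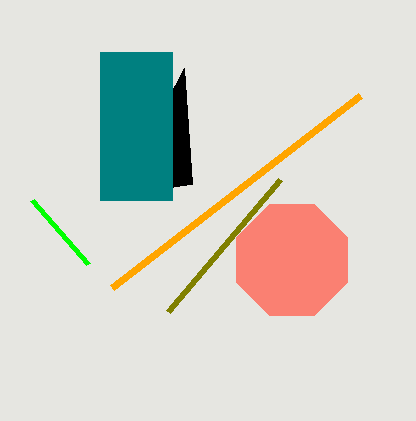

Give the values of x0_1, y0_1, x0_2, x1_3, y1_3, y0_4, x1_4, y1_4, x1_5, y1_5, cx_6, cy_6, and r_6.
x0_1 = 280, y0_1 = 180, x0_2 = 184, x1_3 = 112, y1_3 = 288, y0_4 = 52, x1_4 = 172, y1_4 = 200, x1_5 = 32, y1_5 = 200, cx_6 = 292, cy_6 = 260, r_6 = 60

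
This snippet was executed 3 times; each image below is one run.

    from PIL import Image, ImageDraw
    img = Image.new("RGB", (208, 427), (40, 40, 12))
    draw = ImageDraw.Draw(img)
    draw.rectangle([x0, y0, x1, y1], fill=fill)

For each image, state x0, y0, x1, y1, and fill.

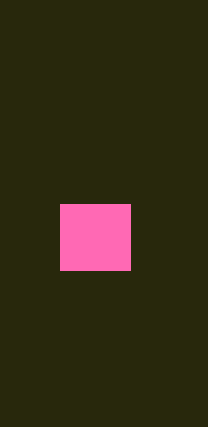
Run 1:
x0 = 60, y0 = 204, x1 = 130, y1 = 270, fill = 'hotpink'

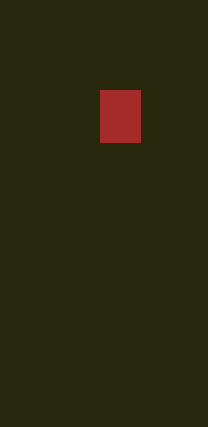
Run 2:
x0 = 100
y0 = 90
x1 = 140
y1 = 142
fill = 'brown'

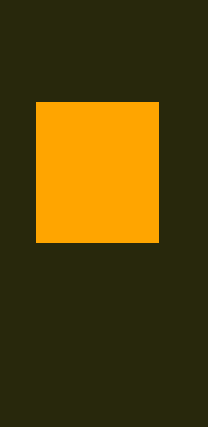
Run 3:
x0 = 36, y0 = 102, x1 = 158, y1 = 242, fill = 'orange'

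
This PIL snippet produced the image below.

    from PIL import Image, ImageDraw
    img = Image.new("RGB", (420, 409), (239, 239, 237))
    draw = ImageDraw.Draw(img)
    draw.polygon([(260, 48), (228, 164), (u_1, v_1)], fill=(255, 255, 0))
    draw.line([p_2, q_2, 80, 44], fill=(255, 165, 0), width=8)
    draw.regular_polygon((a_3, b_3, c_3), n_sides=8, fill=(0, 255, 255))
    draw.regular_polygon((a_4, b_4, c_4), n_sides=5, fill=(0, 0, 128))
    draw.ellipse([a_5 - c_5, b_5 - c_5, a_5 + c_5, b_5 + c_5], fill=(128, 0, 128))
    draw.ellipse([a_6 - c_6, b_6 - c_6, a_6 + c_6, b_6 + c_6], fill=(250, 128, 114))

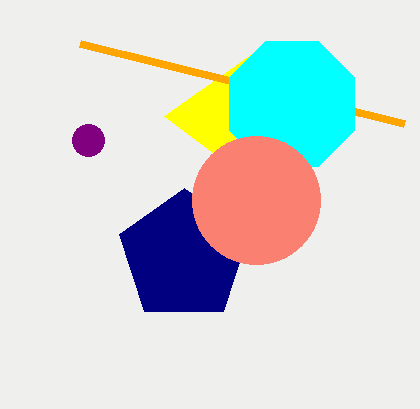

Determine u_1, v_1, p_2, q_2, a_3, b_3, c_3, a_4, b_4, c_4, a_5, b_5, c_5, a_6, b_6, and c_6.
u_1 = 164
v_1 = 116
p_2 = 404
q_2 = 124
a_3 = 292
b_3 = 104
c_3 = 68
a_4 = 184
b_4 = 256
c_4 = 68
a_5 = 88
b_5 = 140
c_5 = 16
a_6 = 256
b_6 = 200
c_6 = 64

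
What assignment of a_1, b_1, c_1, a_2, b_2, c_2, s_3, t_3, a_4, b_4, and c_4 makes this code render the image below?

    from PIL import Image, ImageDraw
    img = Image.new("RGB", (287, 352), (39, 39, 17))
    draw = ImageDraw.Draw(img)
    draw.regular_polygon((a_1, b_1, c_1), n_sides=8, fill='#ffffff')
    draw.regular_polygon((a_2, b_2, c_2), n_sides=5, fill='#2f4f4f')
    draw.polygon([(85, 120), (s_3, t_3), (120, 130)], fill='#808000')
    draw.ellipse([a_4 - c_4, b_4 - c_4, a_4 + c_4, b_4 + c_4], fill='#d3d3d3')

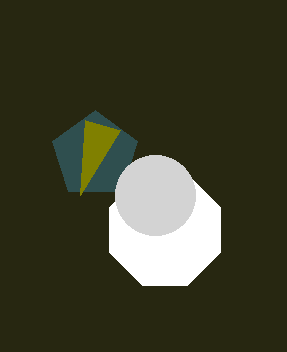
a_1 = 165; b_1 = 230; c_1 = 60; a_2 = 95; b_2 = 155; c_2 = 45; s_3 = 80; t_3 = 195; a_4 = 155; b_4 = 195; c_4 = 40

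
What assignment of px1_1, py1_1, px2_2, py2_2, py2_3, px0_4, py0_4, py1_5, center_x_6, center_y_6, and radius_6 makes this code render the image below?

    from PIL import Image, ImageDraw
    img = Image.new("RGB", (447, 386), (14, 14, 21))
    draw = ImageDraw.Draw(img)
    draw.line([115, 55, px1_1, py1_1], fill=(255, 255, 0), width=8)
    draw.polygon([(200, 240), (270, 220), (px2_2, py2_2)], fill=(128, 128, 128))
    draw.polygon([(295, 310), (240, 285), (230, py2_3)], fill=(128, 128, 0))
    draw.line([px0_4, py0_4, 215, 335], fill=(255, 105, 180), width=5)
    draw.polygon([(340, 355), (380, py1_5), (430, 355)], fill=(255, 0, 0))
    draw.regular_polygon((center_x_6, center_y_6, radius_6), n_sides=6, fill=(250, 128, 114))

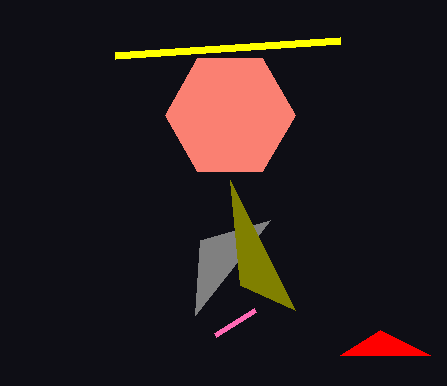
px1_1 = 340
py1_1 = 40
px2_2 = 195
py2_2 = 315
py2_3 = 180
px0_4 = 255
py0_4 = 310
py1_5 = 330
center_x_6 = 230
center_y_6 = 115
radius_6 = 65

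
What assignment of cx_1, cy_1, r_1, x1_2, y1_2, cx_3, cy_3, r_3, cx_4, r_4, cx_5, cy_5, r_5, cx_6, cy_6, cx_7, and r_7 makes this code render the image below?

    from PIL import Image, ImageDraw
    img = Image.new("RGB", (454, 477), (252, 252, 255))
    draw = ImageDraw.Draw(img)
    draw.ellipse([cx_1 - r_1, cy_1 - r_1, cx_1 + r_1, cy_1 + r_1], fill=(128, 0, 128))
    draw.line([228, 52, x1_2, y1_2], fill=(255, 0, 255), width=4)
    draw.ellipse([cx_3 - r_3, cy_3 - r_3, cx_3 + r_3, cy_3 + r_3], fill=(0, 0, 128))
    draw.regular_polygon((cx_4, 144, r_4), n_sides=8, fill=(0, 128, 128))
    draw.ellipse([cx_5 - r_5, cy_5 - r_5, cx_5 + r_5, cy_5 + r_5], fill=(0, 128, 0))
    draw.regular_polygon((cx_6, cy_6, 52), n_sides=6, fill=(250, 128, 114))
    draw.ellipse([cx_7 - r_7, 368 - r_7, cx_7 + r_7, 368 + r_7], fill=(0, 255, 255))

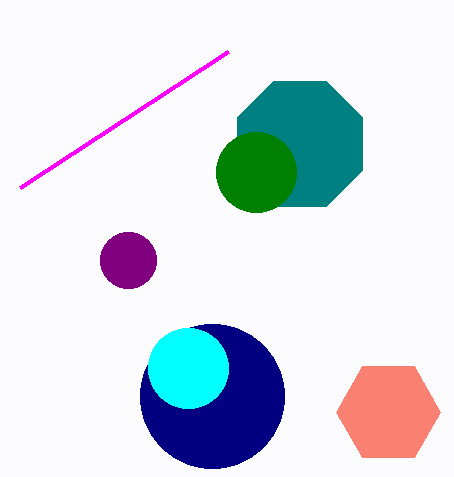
cx_1 = 128; cy_1 = 260; r_1 = 28; x1_2 = 20; y1_2 = 188; cx_3 = 212; cy_3 = 396; r_3 = 72; cx_4 = 300; r_4 = 68; cx_5 = 256; cy_5 = 172; r_5 = 40; cx_6 = 388; cy_6 = 412; cx_7 = 188; r_7 = 40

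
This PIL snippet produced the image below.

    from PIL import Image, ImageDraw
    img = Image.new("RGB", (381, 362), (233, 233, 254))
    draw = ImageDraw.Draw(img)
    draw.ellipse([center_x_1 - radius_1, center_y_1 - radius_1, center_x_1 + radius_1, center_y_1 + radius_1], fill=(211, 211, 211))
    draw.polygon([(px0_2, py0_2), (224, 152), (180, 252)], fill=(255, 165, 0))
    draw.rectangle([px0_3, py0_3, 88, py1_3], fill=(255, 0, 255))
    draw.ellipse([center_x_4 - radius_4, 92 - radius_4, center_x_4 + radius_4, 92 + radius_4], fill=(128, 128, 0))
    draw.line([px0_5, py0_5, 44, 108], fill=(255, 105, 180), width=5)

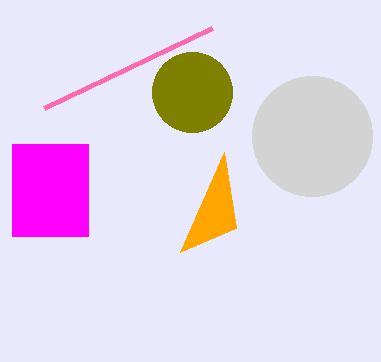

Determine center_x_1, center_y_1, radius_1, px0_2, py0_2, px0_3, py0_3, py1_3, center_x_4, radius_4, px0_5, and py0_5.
center_x_1 = 312; center_y_1 = 136; radius_1 = 60; px0_2 = 236; py0_2 = 228; px0_3 = 12; py0_3 = 144; py1_3 = 236; center_x_4 = 192; radius_4 = 40; px0_5 = 212; py0_5 = 28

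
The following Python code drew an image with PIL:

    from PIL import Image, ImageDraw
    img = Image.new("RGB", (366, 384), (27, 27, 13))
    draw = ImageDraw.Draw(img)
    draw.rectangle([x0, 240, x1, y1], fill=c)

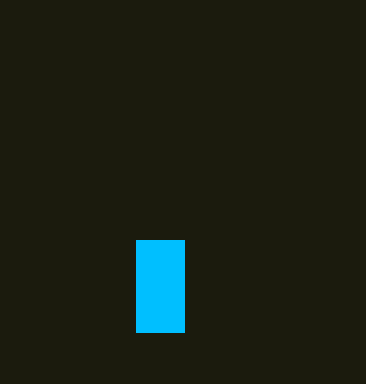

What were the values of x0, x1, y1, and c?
x0 = 136
x1 = 184
y1 = 332
c = 'deepskyblue'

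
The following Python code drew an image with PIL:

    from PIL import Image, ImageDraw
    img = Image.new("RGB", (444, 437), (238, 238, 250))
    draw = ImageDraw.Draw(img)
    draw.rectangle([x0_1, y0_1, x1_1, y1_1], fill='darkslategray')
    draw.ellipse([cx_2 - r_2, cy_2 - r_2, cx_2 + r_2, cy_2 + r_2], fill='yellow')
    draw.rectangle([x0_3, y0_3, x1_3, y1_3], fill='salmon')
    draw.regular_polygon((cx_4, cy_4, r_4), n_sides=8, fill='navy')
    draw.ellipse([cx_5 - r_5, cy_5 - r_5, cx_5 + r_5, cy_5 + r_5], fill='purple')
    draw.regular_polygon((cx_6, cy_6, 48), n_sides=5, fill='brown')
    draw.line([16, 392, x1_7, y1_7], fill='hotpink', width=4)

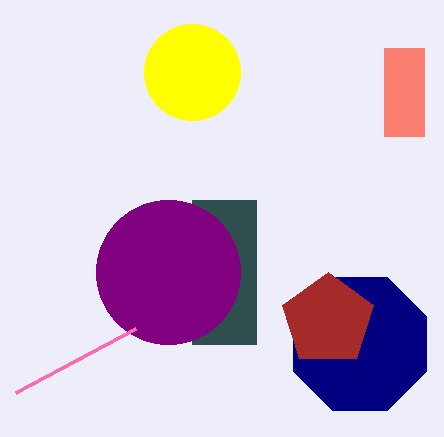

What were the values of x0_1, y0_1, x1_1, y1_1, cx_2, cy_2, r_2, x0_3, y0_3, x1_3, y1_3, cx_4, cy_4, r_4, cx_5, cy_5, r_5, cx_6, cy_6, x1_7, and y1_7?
x0_1 = 192; y0_1 = 200; x1_1 = 256; y1_1 = 344; cx_2 = 192; cy_2 = 72; r_2 = 48; x0_3 = 384; y0_3 = 48; x1_3 = 424; y1_3 = 136; cx_4 = 360; cy_4 = 344; r_4 = 72; cx_5 = 168; cy_5 = 272; r_5 = 72; cx_6 = 328; cy_6 = 320; x1_7 = 136; y1_7 = 328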